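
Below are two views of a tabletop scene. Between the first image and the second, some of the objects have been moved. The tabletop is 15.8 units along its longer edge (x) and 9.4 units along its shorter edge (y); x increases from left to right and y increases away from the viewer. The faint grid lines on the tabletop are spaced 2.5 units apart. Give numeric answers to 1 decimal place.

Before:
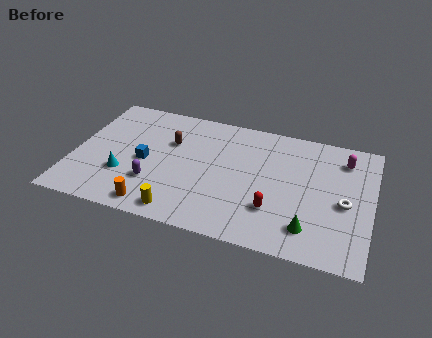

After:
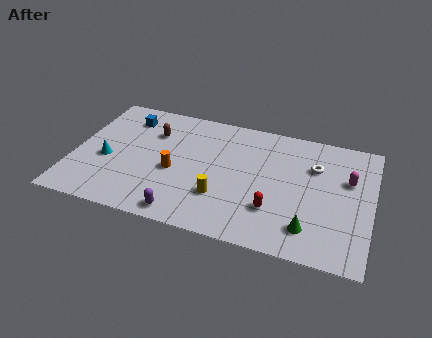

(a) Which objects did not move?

the green cone and the red capsule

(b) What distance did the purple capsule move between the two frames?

2.5

From (4.4, 2.8) to (6.2, 1.0), the purple capsule covered √(1.8² + 1.8²) ≈ 2.5 units.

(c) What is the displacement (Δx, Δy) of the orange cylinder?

(0.8, 2.9)

From the two frames, the orange cylinder sits at roughly (4.6, 1.1) before and (5.4, 4.0) after.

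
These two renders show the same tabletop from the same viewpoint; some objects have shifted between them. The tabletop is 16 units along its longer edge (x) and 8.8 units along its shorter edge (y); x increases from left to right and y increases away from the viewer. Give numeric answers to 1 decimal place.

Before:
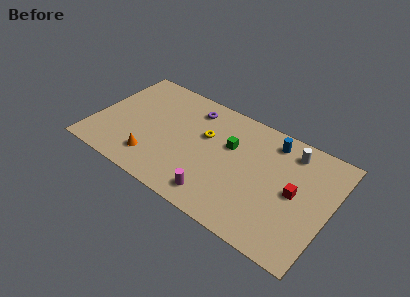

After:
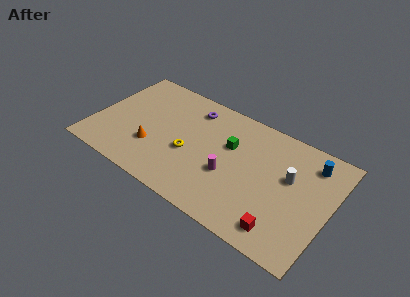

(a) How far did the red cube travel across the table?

3.0

The red cube was near (13.7, 4.4) before and (13.3, 1.4) after, so it travelled √(0.4² + 3.0²) ≈ 3.0 units.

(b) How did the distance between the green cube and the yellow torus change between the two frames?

+1.5

Before: roughly 1.7 units apart; after: 3.2. That's 1.5 units further apart.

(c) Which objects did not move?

the purple torus and the green cube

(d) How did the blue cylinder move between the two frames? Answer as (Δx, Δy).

(2.7, -0.3)

The blue cylinder was at about (11.7, 7.4) and moved to about (14.4, 7.1).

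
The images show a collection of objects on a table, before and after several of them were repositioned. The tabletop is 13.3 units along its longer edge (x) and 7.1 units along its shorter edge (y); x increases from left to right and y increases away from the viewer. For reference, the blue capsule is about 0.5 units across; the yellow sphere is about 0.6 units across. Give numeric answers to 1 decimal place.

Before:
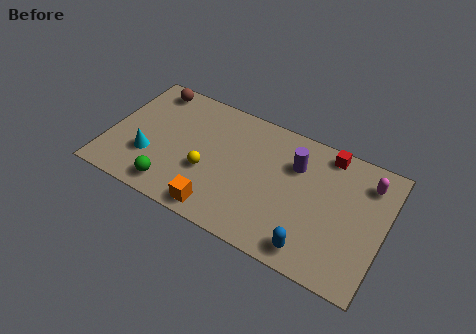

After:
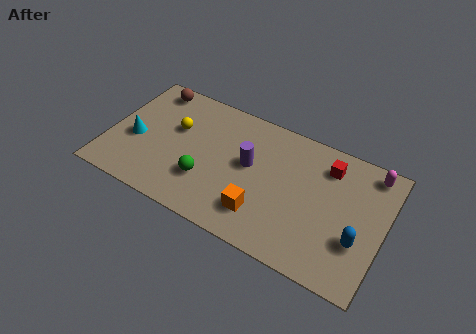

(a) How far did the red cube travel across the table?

0.7

From (10.3, 6.3) to (10.4, 5.6), the red cube covered √(0.1² + 0.7²) ≈ 0.7 units.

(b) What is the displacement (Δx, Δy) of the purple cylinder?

(-2.1, -1.0)

From the two frames, the purple cylinder sits at roughly (8.9, 5.0) before and (6.8, 4.0) after.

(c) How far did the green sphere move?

1.9

The green sphere moved from about (3.4, 1.1) to (4.9, 2.2), a distance of √(1.5² + 1.1²) ≈ 1.9.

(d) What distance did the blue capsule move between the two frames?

2.4

The blue capsule moved from about (10.2, 1.0) to (12.2, 2.4), a distance of √(2.0² + 1.4²) ≈ 2.4.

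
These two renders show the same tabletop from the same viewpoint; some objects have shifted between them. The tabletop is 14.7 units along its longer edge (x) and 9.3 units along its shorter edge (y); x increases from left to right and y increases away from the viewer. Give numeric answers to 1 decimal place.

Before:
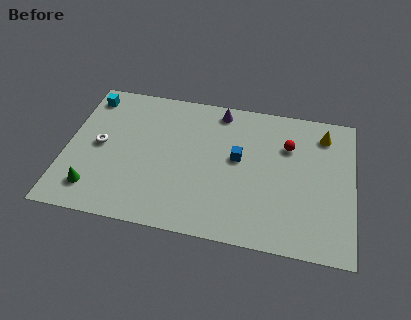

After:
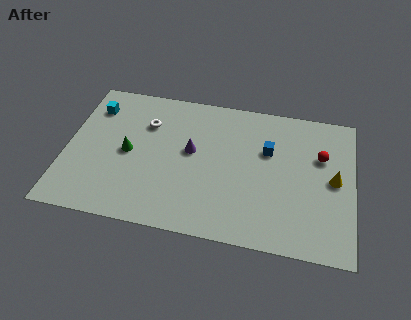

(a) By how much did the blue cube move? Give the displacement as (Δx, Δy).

(1.5, 0.8)

The blue cube was at about (8.8, 5.2) and moved to about (10.3, 6.0).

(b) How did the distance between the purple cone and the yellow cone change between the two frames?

+1.9

The distance was about 5.4 in the first image and 7.3 in the second, so they moved 1.9 units further apart.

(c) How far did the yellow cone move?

3.0

From (13.1, 7.6) to (13.7, 4.7), the yellow cone covered √(0.6² + 2.9²) ≈ 3.0 units.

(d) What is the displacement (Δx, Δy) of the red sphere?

(1.7, -0.4)

From the two frames, the red sphere sits at roughly (11.3, 6.5) before and (13.0, 6.1) after.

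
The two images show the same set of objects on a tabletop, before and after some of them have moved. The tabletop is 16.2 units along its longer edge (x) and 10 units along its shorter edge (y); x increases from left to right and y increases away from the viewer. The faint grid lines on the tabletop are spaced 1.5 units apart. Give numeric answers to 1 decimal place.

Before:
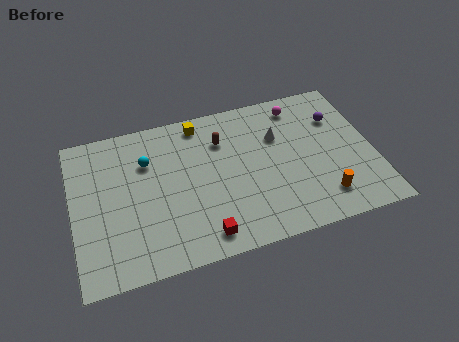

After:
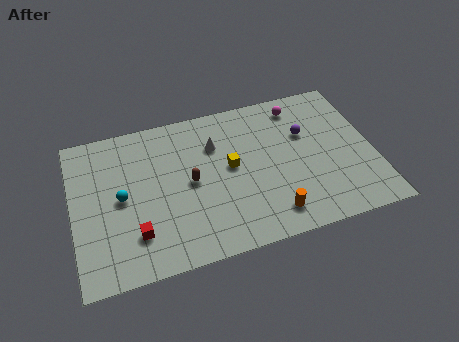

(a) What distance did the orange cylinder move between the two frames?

2.8

The orange cylinder was near (13.2, 2.0) before and (10.4, 1.7) after, so it travelled √(2.8² + 0.3²) ≈ 2.8 units.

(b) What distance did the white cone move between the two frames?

3.4

From (11.2, 6.7) to (7.8, 7.1), the white cone covered √(3.4² + 0.4²) ≈ 3.4 units.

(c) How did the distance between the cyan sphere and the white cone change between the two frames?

-1.5

They were about 7.1 units apart before and 5.6 after — 1.5 units closer together.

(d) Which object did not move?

the magenta sphere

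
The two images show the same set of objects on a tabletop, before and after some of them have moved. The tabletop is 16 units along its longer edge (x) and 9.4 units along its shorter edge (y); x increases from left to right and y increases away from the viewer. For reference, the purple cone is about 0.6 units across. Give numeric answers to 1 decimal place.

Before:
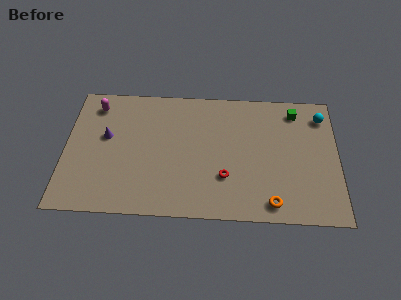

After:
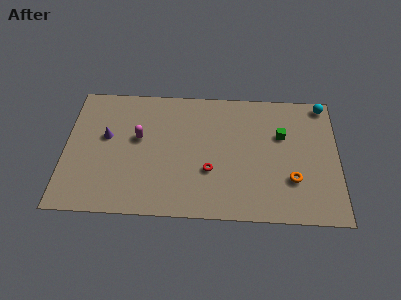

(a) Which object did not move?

the purple cone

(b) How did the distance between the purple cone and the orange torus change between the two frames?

+0.6

The distance was about 10.6 in the first image and 11.2 in the second, so they moved 0.6 units further apart.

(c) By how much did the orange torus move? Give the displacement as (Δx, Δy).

(1.2, 1.7)

The orange torus was at about (12.1, 1.2) and moved to about (13.3, 2.9).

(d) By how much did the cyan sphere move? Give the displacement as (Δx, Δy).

(0.1, 0.9)

From the two frames, the cyan sphere sits at roughly (15.1, 7.6) before and (15.2, 8.5) after.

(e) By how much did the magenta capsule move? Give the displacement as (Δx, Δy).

(2.6, -2.3)

The magenta capsule was at about (1.7, 7.8) and moved to about (4.3, 5.5).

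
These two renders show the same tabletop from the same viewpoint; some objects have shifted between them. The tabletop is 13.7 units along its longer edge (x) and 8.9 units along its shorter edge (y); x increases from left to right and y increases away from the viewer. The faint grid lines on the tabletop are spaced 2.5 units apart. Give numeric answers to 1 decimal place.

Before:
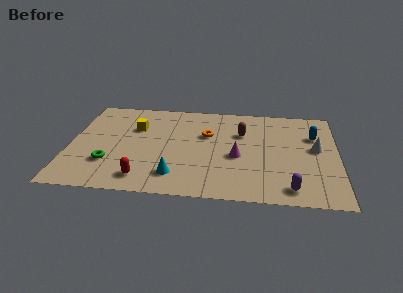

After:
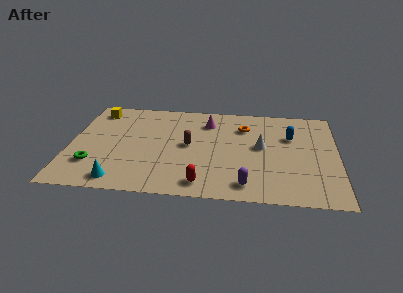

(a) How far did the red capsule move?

3.0

From (3.9, 1.4) to (6.9, 1.2), the red capsule covered √(3.0² + 0.2²) ≈ 3.0 units.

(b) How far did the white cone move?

2.8

The white cone was near (12.6, 4.9) before and (9.8, 4.8) after, so it travelled √(2.8² + 0.1²) ≈ 2.8 units.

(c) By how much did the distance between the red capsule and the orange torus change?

+0.5

The distance was about 5.3 in the first image and 5.8 in the second, so they moved 0.5 units further apart.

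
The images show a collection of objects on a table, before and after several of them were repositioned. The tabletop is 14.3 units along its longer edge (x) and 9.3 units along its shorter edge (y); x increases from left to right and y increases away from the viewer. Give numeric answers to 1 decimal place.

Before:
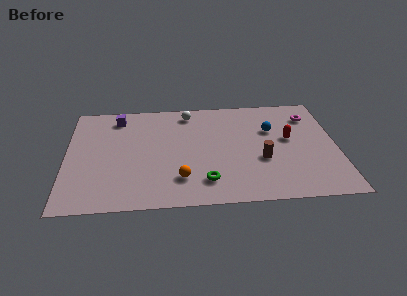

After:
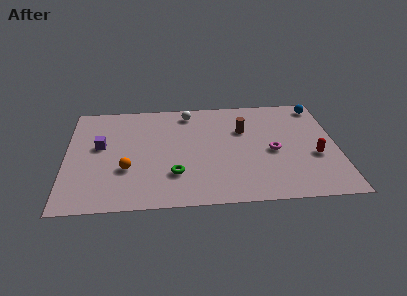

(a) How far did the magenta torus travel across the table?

3.7

The magenta torus moved from about (13.0, 7.2) to (10.9, 4.2), a distance of √(2.1² + 3.0²) ≈ 3.7.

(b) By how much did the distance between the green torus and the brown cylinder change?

+1.8

The distance was about 3.4 in the first image and 5.2 in the second, so they moved 1.8 units further apart.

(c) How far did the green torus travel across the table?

1.7

The green torus was near (7.3, 1.9) before and (5.7, 2.6) after, so it travelled √(1.6² + 0.7²) ≈ 1.7 units.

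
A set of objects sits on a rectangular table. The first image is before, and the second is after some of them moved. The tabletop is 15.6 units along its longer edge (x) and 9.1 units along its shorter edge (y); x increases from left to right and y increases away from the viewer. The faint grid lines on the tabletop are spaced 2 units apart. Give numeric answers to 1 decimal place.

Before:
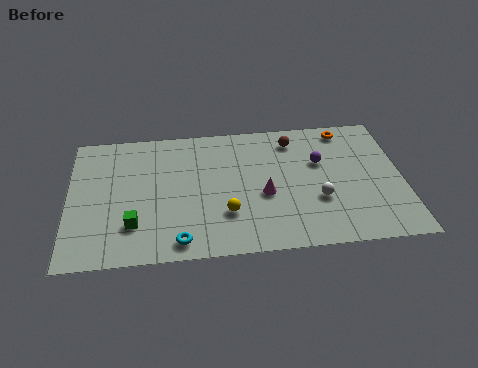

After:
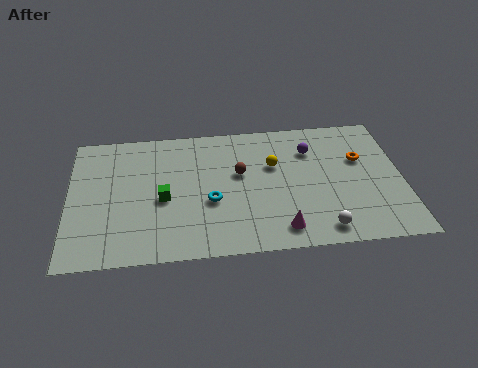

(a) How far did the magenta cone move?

2.5

The magenta cone moved from about (9.1, 3.8) to (9.8, 1.4), a distance of √(0.7² + 2.4²) ≈ 2.5.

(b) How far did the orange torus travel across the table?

2.3

From (13.1, 8.0) to (13.7, 5.8), the orange torus covered √(0.6² + 2.2²) ≈ 2.3 units.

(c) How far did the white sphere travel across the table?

2.0

The white sphere was near (11.6, 3.2) before and (11.7, 1.2) after, so it travelled √(0.1² + 2.0²) ≈ 2.0 units.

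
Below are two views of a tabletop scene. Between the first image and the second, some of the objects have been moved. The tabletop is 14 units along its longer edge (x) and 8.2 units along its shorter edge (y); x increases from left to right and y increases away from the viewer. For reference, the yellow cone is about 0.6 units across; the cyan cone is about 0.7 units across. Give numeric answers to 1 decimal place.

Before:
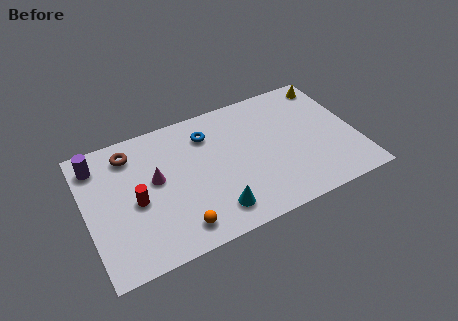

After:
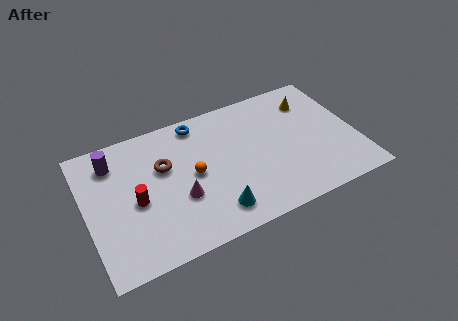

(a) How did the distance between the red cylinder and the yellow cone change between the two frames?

-1.3

The distance was about 11.1 in the first image and 9.8 in the second, so they moved 1.3 units closer together.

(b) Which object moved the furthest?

the orange sphere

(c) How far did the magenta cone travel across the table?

1.9

The magenta cone was near (3.6, 4.6) before and (4.7, 3.0) after, so it travelled √(1.1² + 1.6²) ≈ 1.9 units.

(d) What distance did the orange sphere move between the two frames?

3.0

The orange sphere moved from about (4.4, 1.3) to (5.5, 4.1), a distance of √(1.1² + 2.8²) ≈ 3.0.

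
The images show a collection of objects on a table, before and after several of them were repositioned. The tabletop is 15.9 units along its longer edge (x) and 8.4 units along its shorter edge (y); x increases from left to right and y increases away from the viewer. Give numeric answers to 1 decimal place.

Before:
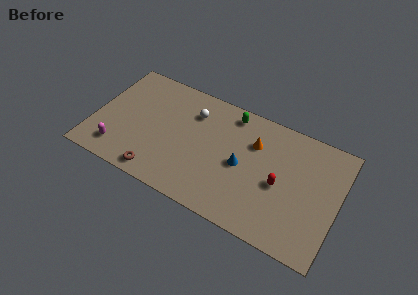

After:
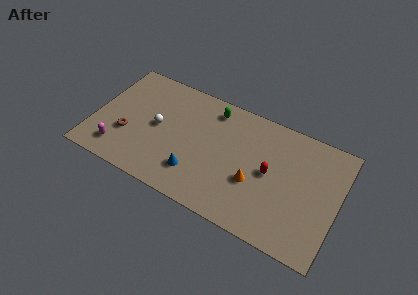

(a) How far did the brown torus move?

3.0

The brown torus was near (4.6, 1.0) before and (2.3, 2.9) after, so it travelled √(2.3² + 1.9²) ≈ 3.0 units.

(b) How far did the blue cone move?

3.4

The blue cone moved from about (9.7, 4.0) to (6.9, 2.1), a distance of √(2.8² + 1.9²) ≈ 3.4.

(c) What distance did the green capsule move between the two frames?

1.2

From (8.6, 7.3) to (7.4, 7.1), the green capsule covered √(1.2² + 0.2²) ≈ 1.2 units.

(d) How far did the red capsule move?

0.9

The red capsule was near (12.2, 3.8) before and (11.5, 4.3) after, so it travelled √(0.7² + 0.5²) ≈ 0.9 units.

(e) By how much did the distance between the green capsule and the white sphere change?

+1.7

The distance was about 2.6 in the first image and 4.3 in the second, so they moved 1.7 units further apart.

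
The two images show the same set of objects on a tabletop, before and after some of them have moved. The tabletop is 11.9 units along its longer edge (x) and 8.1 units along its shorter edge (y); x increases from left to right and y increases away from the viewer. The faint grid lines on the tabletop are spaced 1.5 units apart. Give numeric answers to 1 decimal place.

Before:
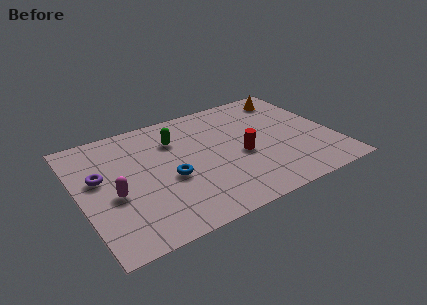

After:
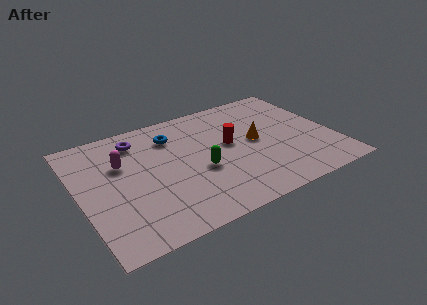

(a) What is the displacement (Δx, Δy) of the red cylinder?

(-0.4, 1.0)

The red cylinder started near (7.5, 3.5) and ended near (7.1, 4.5).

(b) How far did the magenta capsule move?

2.0

The magenta capsule was near (1.5, 3.4) before and (2.1, 5.3) after, so it travelled √(0.6² + 1.9²) ≈ 2.0 units.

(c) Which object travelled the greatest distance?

the orange cone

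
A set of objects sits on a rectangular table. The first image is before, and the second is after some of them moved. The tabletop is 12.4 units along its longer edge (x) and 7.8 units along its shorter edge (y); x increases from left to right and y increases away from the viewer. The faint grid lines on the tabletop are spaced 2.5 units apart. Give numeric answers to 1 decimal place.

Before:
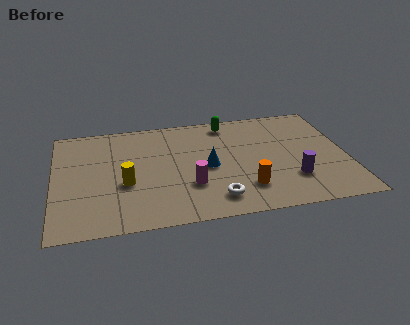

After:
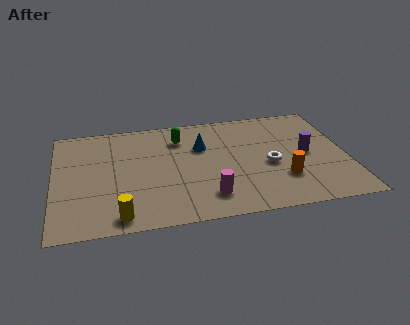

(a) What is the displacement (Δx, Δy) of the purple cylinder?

(0.7, 1.7)

From the two frames, the purple cylinder sits at roughly (10.0, 2.2) before and (10.7, 3.9) after.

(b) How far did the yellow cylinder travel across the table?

2.2

The yellow cylinder moved from about (3.0, 3.1) to (2.7, 0.9), a distance of √(0.3² + 2.2²) ≈ 2.2.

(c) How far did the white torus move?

3.1

The white torus moved from about (6.7, 1.4) to (9.1, 3.4), a distance of √(2.4² + 2.0²) ≈ 3.1.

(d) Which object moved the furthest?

the white torus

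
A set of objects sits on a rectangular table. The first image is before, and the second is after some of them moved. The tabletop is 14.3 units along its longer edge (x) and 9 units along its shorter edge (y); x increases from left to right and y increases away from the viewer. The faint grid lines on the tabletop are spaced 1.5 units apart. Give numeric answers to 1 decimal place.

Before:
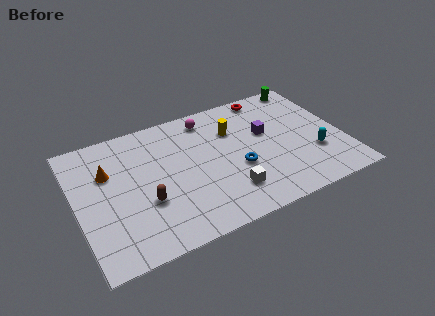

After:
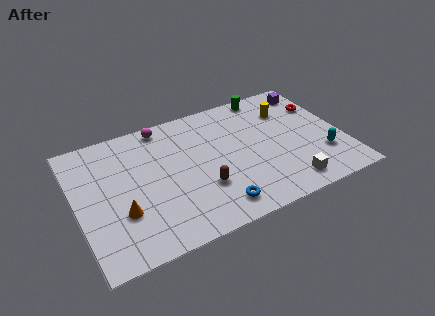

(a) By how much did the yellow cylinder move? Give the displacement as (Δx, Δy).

(3.1, 0.3)

From the two frames, the yellow cylinder sits at roughly (8.6, 6.3) before and (11.7, 6.6) after.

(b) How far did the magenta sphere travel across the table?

2.4

From (7.4, 7.7) to (5.0, 8.1), the magenta sphere covered √(2.4² + 0.4²) ≈ 2.4 units.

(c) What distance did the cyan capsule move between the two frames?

0.5

The cyan capsule was near (12.6, 2.9) before and (13.0, 2.6) after, so it travelled √(0.4² + 0.3²) ≈ 0.5 units.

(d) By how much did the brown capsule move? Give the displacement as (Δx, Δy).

(3.0, -0.3)

From the two frames, the brown capsule sits at roughly (3.5, 3.2) before and (6.5, 2.9) after.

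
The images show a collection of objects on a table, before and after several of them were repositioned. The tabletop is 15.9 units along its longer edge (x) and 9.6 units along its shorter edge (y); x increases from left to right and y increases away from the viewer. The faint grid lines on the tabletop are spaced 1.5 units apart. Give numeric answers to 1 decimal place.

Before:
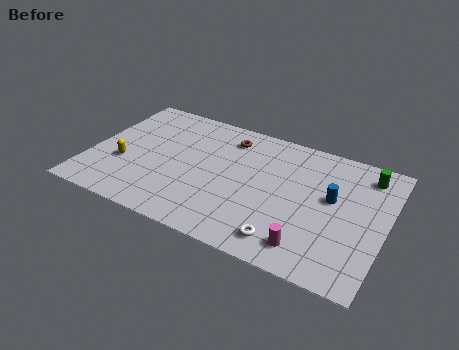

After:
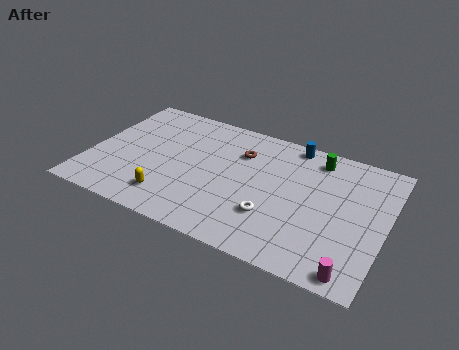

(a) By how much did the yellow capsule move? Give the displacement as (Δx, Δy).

(2.8, -1.6)

The yellow capsule started near (1.9, 3.5) and ended near (4.7, 1.9).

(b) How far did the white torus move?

1.7

From (11.0, 1.5) to (10.1, 2.9), the white torus covered √(0.9² + 1.4²) ≈ 1.7 units.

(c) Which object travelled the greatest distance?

the blue cylinder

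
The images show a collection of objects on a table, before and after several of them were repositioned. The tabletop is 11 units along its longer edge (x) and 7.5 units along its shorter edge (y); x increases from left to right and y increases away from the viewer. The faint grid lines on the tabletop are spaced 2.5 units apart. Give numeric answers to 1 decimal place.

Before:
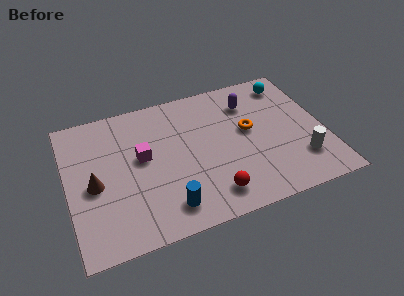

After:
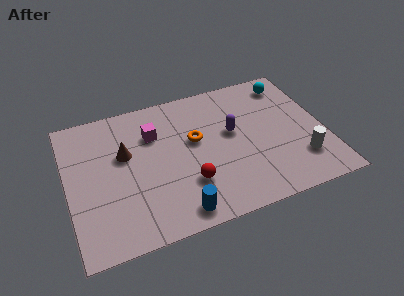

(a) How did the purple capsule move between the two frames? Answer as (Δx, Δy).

(-0.9, -1.4)

From the two frames, the purple capsule sits at roughly (8.0, 5.7) before and (7.1, 4.3) after.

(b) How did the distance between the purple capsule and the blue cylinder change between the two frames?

-1.6

The distance was about 5.9 in the first image and 4.3 in the second, so they moved 1.6 units closer together.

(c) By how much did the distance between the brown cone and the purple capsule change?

-2.7

Before: roughly 7.3 units apart; after: 4.6. That's 2.7 units closer together.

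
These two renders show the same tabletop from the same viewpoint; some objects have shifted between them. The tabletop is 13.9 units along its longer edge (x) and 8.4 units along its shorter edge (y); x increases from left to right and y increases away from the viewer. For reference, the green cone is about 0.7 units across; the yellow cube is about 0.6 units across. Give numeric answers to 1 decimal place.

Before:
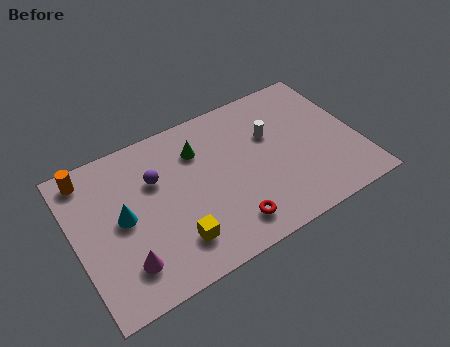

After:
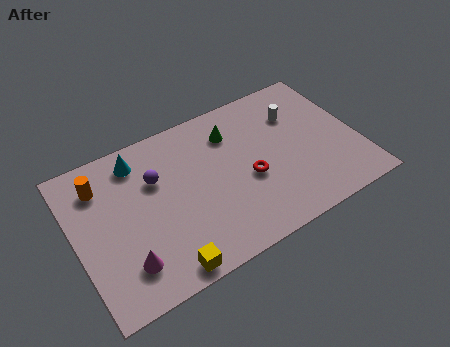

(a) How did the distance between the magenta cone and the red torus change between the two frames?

+1.5

The distance was about 5.0 in the first image and 6.5 in the second, so they moved 1.5 units further apart.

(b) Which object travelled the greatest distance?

the cyan cone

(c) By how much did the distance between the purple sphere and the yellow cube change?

+1.1

The distance was about 3.7 in the first image and 4.8 in the second, so they moved 1.1 units further apart.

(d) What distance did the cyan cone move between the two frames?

2.9

The cyan cone was near (2.3, 4.3) before and (3.4, 7.0) after, so it travelled √(1.1² + 2.7²) ≈ 2.9 units.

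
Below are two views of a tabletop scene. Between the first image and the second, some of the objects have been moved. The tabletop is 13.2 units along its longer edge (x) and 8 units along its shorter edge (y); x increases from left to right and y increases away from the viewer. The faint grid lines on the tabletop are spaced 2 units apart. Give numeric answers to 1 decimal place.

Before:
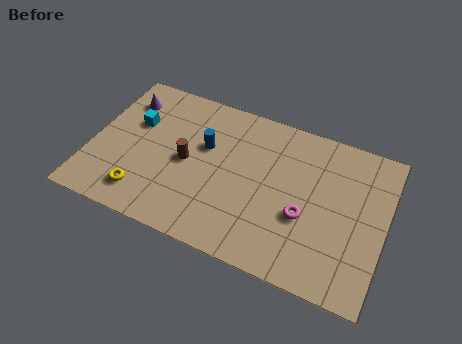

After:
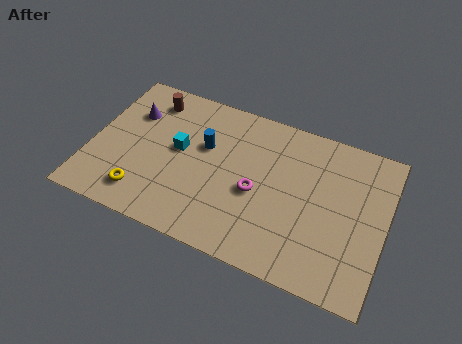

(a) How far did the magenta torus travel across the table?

2.2

From (9.7, 3.1) to (7.5, 3.5), the magenta torus covered √(2.2² + 0.4²) ≈ 2.2 units.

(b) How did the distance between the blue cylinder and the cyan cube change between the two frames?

-1.9

The distance was about 3.2 in the first image and 1.3 in the second, so they moved 1.9 units closer together.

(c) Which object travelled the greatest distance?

the brown cylinder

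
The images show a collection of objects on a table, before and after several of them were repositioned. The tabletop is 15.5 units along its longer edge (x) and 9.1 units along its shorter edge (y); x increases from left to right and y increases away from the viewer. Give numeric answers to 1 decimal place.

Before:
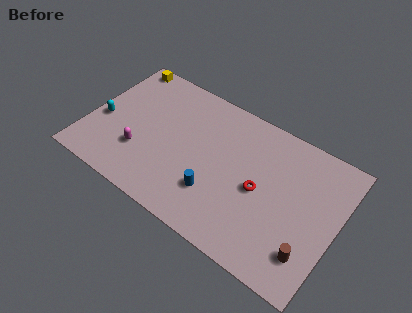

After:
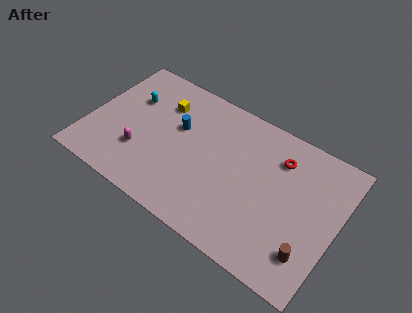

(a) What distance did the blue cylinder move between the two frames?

4.2

From (8.3, 2.6) to (5.4, 5.6), the blue cylinder covered √(2.9² + 3.0²) ≈ 4.2 units.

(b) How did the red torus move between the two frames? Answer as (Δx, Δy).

(0.8, 2.6)

The red torus started near (10.8, 4.3) and ended near (11.6, 6.9).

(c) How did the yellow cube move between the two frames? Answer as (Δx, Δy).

(3.0, -1.6)

The yellow cube started near (1.2, 8.3) and ended near (4.2, 6.7).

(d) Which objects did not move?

the magenta capsule and the brown cylinder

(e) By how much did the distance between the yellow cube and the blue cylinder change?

-7.5

They were about 9.1 units apart before and 1.6 after — 7.5 units closer together.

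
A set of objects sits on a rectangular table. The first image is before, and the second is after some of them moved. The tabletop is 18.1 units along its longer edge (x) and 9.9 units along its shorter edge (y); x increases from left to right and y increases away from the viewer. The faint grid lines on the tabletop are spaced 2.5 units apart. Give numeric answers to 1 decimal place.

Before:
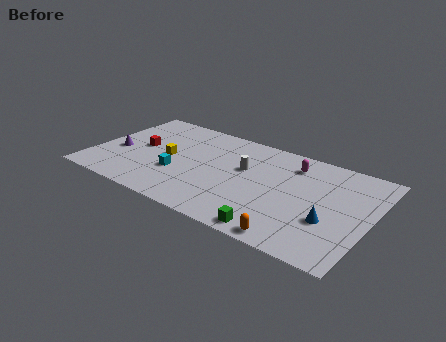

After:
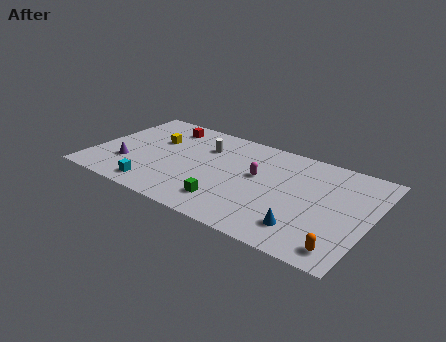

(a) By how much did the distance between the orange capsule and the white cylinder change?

+4.9

Before: roughly 6.5 units apart; after: 11.4. That's 4.9 units further apart.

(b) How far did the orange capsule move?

3.0

The orange capsule moved from about (13.8, 0.9) to (16.8, 1.4), a distance of √(3.0² + 0.5²) ≈ 3.0.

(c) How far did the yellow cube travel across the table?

1.9

From (4.8, 4.9) to (3.7, 6.4), the yellow cube covered √(1.1² + 1.5²) ≈ 1.9 units.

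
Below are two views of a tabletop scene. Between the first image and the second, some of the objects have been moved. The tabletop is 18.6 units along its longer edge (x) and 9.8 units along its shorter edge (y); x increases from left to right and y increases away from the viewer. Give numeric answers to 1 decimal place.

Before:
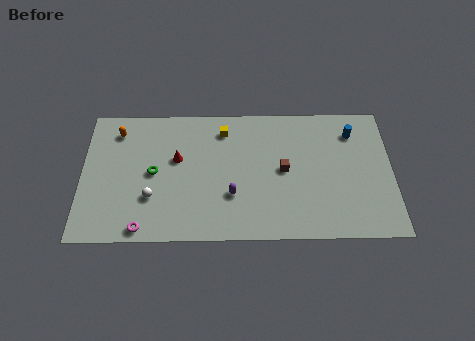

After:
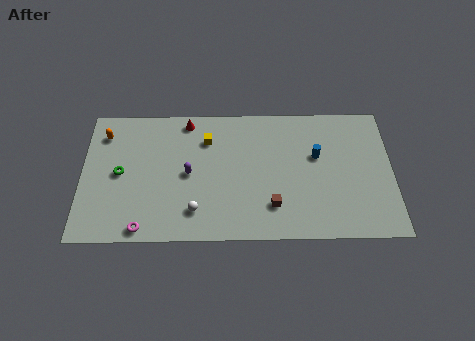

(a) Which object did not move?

the magenta torus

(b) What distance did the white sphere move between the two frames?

2.8

From (4.2, 3.1) to (6.8, 2.1), the white sphere covered √(2.6² + 1.0²) ≈ 2.8 units.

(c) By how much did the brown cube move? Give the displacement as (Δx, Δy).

(-0.7, -2.6)

The brown cube started near (12.1, 5.0) and ended near (11.4, 2.4).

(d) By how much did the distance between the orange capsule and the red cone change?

+0.9

Before: roughly 4.2 units apart; after: 5.1. That's 0.9 units further apart.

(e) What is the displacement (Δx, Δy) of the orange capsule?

(-0.8, -0.2)

The orange capsule was at about (2.1, 8.0) and moved to about (1.3, 7.8).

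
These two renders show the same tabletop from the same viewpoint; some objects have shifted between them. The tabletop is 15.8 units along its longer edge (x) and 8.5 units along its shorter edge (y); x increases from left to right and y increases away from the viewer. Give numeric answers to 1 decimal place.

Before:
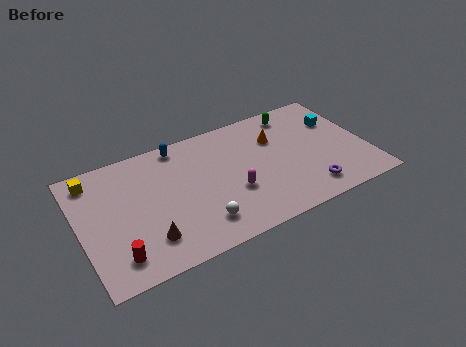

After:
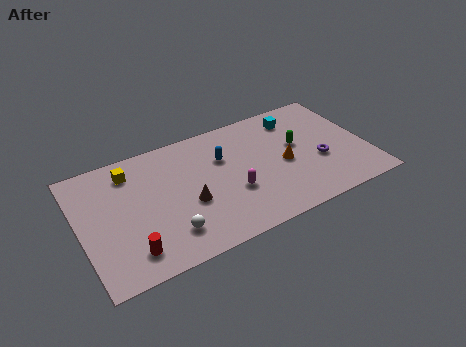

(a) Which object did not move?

the magenta capsule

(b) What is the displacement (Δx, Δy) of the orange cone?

(0.2, -2.0)

The orange cone was at about (11.0, 5.9) and moved to about (11.2, 3.9).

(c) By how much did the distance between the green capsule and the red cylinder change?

-1.8

Before: roughly 12.0 units apart; after: 10.2. That's 1.8 units closer together.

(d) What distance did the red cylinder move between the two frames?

0.7

The red cylinder moved from about (1.7, 1.6) to (2.4, 1.6), a distance of √(0.7² + 0.0²) ≈ 0.7.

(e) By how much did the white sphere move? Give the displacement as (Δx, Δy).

(-1.7, 0.1)

The white sphere was at about (6.2, 1.8) and moved to about (4.5, 1.9).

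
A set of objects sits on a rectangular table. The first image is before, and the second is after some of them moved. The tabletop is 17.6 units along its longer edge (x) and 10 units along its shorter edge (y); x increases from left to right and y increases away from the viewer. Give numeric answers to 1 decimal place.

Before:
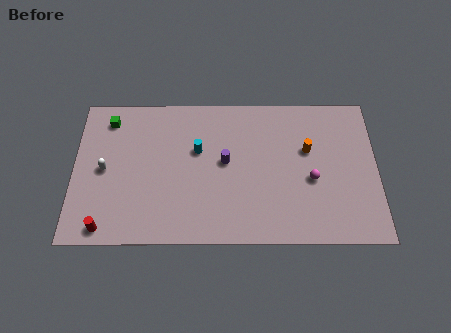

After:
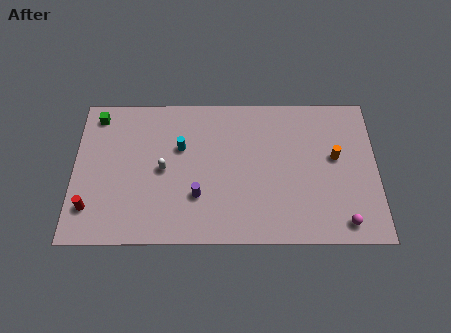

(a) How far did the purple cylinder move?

2.8

The purple cylinder moved from about (8.8, 5.4) to (7.2, 3.1), a distance of √(1.6² + 2.3²) ≈ 2.8.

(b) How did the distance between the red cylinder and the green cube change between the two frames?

-1.0

They were about 7.3 units apart before and 6.3 after — 1.0 units closer together.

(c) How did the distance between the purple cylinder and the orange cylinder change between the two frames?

+3.5

They were about 4.9 units apart before and 8.4 after — 3.5 units further apart.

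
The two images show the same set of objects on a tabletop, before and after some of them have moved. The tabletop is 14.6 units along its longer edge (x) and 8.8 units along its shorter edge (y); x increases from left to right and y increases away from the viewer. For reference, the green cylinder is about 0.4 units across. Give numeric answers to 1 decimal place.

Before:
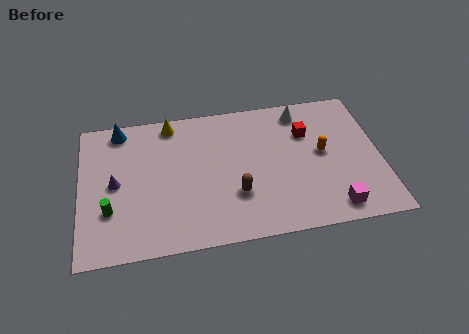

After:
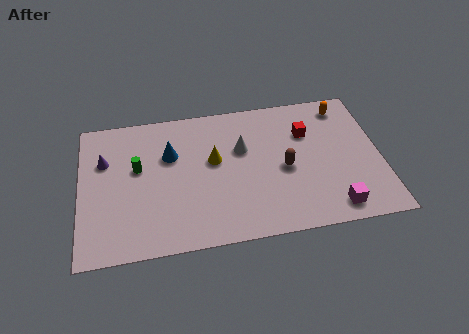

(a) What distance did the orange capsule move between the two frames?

3.0

From (11.8, 4.7) to (13.0, 7.5), the orange capsule covered √(1.2² + 2.8²) ≈ 3.0 units.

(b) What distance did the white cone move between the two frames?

3.6

From (10.9, 7.5) to (7.9, 5.6), the white cone covered √(3.0² + 1.9²) ≈ 3.6 units.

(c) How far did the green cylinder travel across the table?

2.8

The green cylinder moved from about (1.4, 2.8) to (2.8, 5.2), a distance of √(1.4² + 2.4²) ≈ 2.8.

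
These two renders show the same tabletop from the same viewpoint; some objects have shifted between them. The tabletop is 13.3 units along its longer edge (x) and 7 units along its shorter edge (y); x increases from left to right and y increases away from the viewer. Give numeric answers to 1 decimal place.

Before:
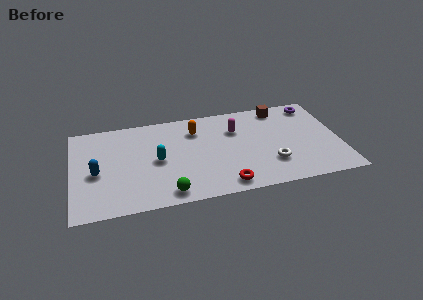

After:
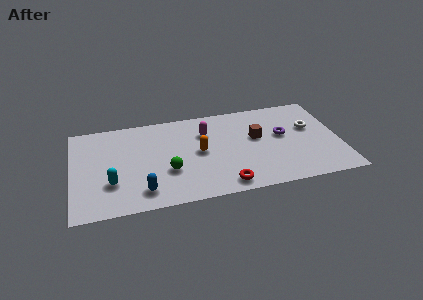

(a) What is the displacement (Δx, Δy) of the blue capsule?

(2.2, -1.8)

The blue capsule was at about (1.2, 3.1) and moved to about (3.4, 1.3).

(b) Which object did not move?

the red torus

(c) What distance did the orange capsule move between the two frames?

1.7

From (6.2, 5.3) to (6.3, 3.6), the orange capsule covered √(0.1² + 1.7²) ≈ 1.7 units.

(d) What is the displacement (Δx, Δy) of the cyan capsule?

(-2.3, -1.2)

From the two frames, the cyan capsule sits at roughly (4.2, 3.4) before and (1.9, 2.2) after.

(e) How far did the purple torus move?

2.6

The purple torus was near (12.2, 6.0) before and (10.5, 4.0) after, so it travelled √(1.7² + 2.0²) ≈ 2.6 units.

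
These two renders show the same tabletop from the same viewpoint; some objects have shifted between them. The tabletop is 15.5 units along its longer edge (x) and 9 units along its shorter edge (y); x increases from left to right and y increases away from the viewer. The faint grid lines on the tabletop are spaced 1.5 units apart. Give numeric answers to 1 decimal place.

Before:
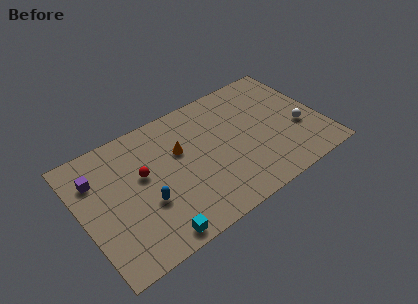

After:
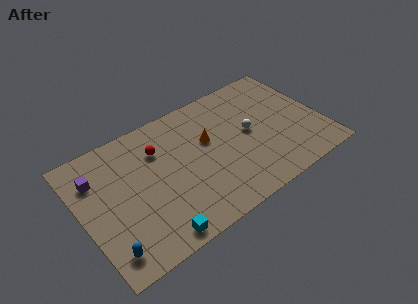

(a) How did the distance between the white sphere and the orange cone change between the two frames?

-5.1

Before: roughly 7.8 units apart; after: 2.7. That's 5.1 units closer together.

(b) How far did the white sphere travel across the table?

3.4

The white sphere moved from about (14.0, 3.4) to (10.9, 4.7), a distance of √(3.1² + 1.3²) ≈ 3.4.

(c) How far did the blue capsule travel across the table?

3.3

The blue capsule was near (3.9, 3.3) before and (1.1, 1.5) after, so it travelled √(2.8² + 1.8²) ≈ 3.3 units.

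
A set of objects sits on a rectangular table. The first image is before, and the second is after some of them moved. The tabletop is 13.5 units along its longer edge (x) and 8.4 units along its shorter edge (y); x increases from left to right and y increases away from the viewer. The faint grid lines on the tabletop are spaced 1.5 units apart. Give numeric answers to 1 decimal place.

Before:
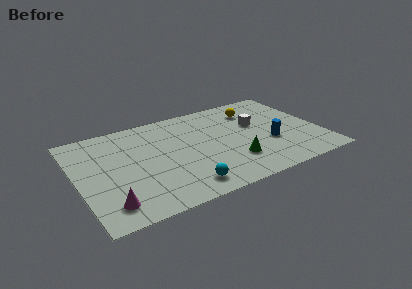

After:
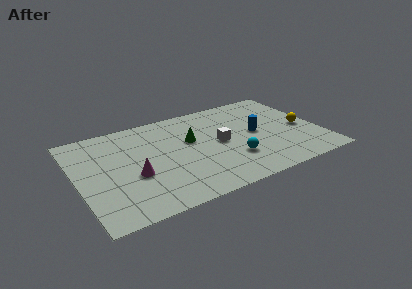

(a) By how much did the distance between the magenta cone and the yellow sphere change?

-0.5

Before: roughly 10.1 units apart; after: 9.6. That's 0.5 units closer together.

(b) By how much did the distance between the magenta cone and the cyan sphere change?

+1.4

The distance was about 4.1 in the first image and 5.5 in the second, so they moved 1.4 units further apart.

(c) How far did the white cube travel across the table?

2.4

The white cube was near (10.1, 5.1) before and (7.9, 4.2) after, so it travelled √(2.2² + 0.9²) ≈ 2.4 units.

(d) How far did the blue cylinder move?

1.3

The blue cylinder was near (10.6, 3.1) before and (10.0, 4.3) after, so it travelled √(0.6² + 1.2²) ≈ 1.3 units.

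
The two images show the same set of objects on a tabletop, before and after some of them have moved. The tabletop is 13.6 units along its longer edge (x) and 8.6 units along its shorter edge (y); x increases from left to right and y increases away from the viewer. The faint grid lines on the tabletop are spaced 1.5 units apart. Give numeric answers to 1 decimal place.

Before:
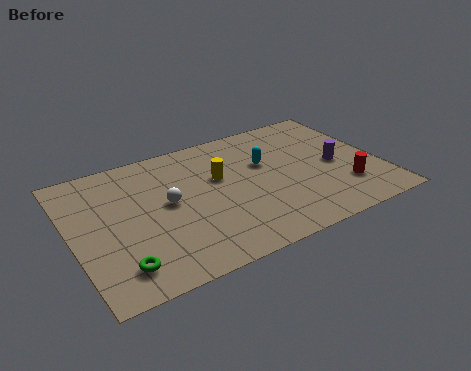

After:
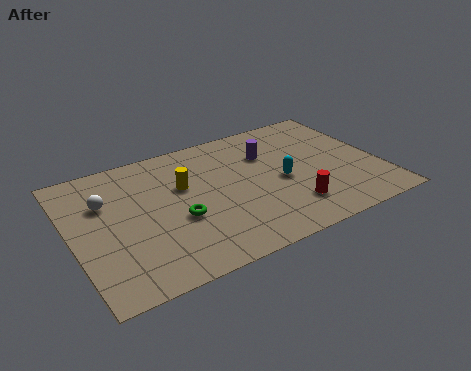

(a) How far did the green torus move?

3.3

From (1.7, 1.6) to (4.5, 3.4), the green torus covered √(2.8² + 1.8²) ≈ 3.3 units.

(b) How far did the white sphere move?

2.9

The white sphere was near (4.2, 4.6) before and (1.6, 5.8) after, so it travelled √(2.6² + 1.2²) ≈ 2.9 units.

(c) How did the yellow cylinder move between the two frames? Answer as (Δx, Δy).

(-1.6, 0.1)

From the two frames, the yellow cylinder sits at roughly (6.6, 5.3) before and (5.0, 5.4) after.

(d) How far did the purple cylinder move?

3.4

The purple cylinder moved from about (11.7, 4.0) to (8.9, 6.0), a distance of √(2.8² + 2.0²) ≈ 3.4.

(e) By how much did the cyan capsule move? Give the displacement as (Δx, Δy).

(0.5, -1.5)

The cyan capsule was at about (8.7, 5.4) and moved to about (9.2, 3.9).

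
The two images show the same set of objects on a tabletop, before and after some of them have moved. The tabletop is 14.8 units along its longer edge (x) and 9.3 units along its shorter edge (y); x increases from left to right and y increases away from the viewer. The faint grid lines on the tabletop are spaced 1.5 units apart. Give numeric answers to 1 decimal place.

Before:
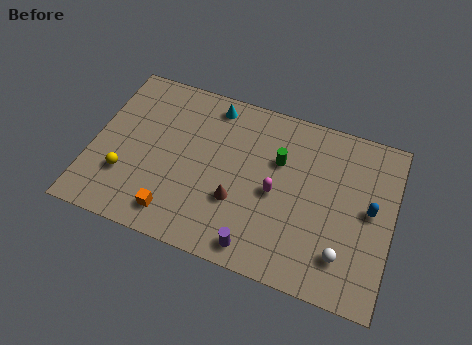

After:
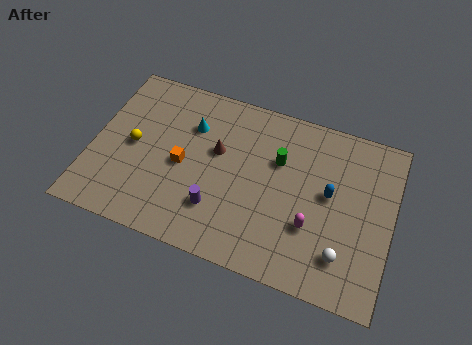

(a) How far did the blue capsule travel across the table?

2.0

From (13.7, 4.9) to (11.7, 5.1), the blue capsule covered √(2.0² + 0.2²) ≈ 2.0 units.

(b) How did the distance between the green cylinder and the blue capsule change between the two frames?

-2.0

Before: roughly 4.8 units apart; after: 2.8. That's 2.0 units closer together.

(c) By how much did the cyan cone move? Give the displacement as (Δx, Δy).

(-0.9, -1.5)

From the two frames, the cyan cone sits at roughly (5.6, 8.1) before and (4.7, 6.6) after.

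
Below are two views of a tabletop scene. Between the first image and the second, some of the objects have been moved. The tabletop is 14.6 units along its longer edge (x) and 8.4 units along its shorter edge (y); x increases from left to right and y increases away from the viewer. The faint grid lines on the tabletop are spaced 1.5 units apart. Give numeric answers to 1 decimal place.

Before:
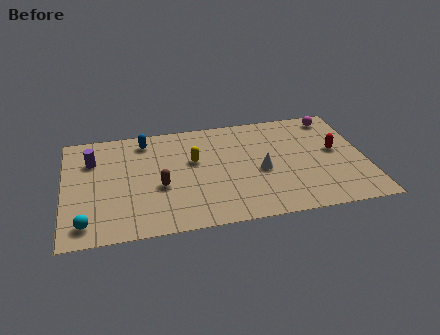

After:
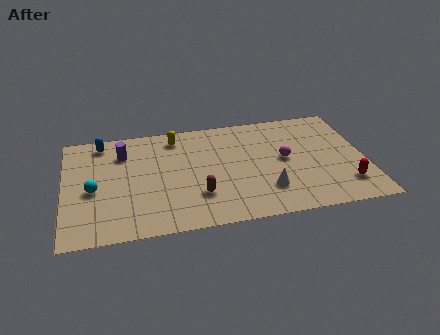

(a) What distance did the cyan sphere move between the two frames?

2.4

The cyan sphere moved from about (1.0, 1.3) to (1.4, 3.7), a distance of √(0.4² + 2.4²) ≈ 2.4.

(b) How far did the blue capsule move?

2.1

The blue capsule was near (4.0, 7.1) before and (1.9, 7.3) after, so it travelled √(2.1² + 0.2²) ≈ 2.1 units.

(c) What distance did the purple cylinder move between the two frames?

1.5

From (1.4, 6.0) to (2.9, 6.3), the purple cylinder covered √(1.5² + 0.3²) ≈ 1.5 units.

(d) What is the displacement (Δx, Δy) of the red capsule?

(0.3, -2.7)

The red capsule was at about (13.2, 4.6) and moved to about (13.5, 1.9).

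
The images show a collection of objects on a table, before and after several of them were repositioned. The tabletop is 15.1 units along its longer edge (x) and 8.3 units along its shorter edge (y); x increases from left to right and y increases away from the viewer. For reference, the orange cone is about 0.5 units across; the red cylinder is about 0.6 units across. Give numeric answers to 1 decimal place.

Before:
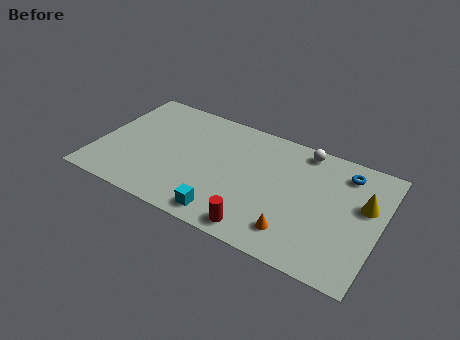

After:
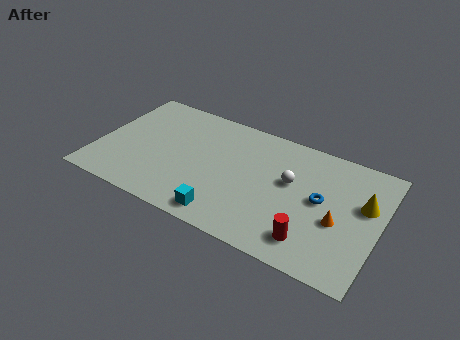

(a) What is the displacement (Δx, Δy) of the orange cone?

(2.1, 1.7)

From the two frames, the orange cone sits at roughly (10.9, 1.7) before and (13.0, 3.4) after.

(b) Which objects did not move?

the cyan cube and the yellow cone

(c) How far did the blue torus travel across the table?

2.6

The blue torus moved from about (13.0, 6.8) to (12.0, 4.4), a distance of √(1.0² + 2.4²) ≈ 2.6.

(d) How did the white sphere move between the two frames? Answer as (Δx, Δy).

(-0.4, -2.5)

The white sphere started near (10.7, 7.4) and ended near (10.3, 4.9).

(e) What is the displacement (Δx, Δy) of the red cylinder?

(2.7, 0.6)

The red cylinder started near (9.1, 1.0) and ended near (11.8, 1.6).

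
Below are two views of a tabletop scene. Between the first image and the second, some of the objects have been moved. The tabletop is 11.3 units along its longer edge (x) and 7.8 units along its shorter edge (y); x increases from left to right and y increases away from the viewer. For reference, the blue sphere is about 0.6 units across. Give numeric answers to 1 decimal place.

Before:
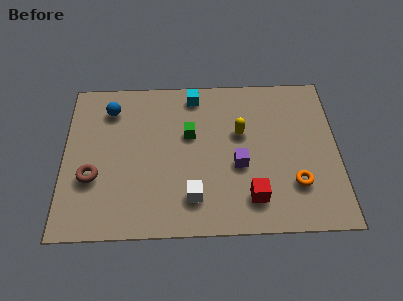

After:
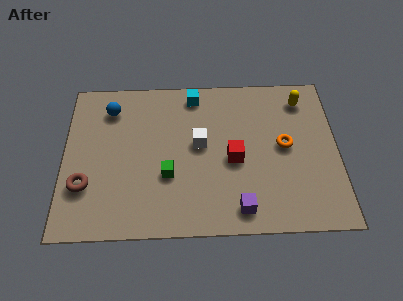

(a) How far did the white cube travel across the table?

2.6

The white cube was near (5.3, 1.7) before and (5.6, 4.3) after, so it travelled √(0.3² + 2.6²) ≈ 2.6 units.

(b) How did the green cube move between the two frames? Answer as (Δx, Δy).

(-0.9, -2.0)

From the two frames, the green cube sits at roughly (5.2, 4.8) before and (4.3, 2.8) after.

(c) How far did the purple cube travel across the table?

2.1

From (7.2, 3.2) to (7.2, 1.1), the purple cube covered √(0.0² + 2.1²) ≈ 2.1 units.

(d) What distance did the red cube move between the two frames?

2.0

The red cube was near (7.7, 1.6) before and (7.0, 3.5) after, so it travelled √(0.7² + 1.9²) ≈ 2.0 units.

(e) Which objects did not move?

the blue sphere and the cyan cube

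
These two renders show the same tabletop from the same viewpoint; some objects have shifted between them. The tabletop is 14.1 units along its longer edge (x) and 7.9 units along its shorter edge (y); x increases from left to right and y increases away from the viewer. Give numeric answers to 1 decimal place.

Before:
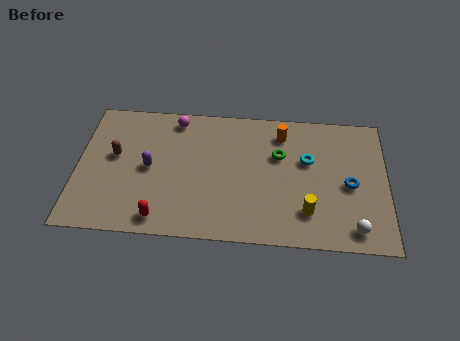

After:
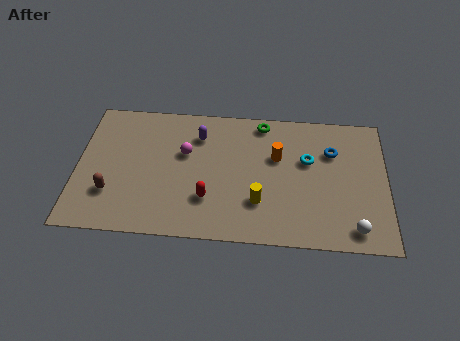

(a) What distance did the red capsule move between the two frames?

2.5

The red capsule moved from about (3.9, 1.0) to (6.0, 2.3), a distance of √(2.1² + 1.3²) ≈ 2.5.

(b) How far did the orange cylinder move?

1.4

The orange cylinder was near (9.3, 6.4) before and (9.1, 5.0) after, so it travelled √(0.2² + 1.4²) ≈ 1.4 units.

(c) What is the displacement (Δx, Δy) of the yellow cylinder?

(-2.2, 0.4)

The yellow cylinder was at about (10.5, 1.9) and moved to about (8.3, 2.3).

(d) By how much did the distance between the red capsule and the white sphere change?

-2.0

They were about 8.7 units apart before and 6.7 after — 2.0 units closer together.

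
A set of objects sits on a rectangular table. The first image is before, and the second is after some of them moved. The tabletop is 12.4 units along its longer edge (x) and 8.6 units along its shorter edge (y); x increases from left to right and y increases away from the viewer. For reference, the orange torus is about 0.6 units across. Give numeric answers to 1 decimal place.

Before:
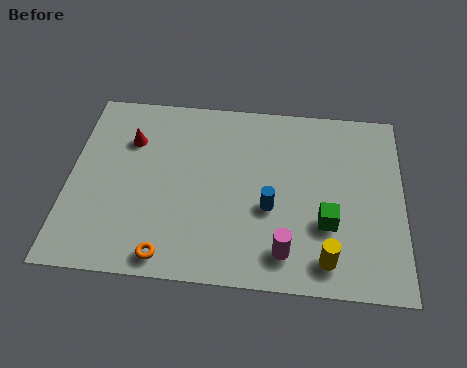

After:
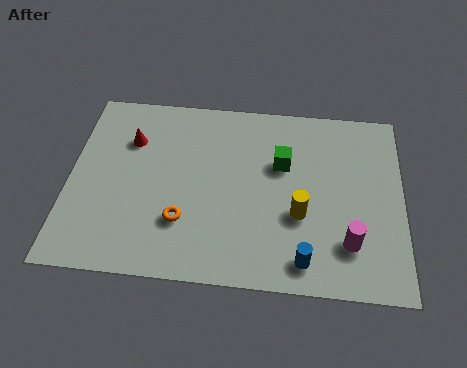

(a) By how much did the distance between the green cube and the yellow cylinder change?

+0.8

They were about 1.6 units apart before and 2.4 after — 0.8 units further apart.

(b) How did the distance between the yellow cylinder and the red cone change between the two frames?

-1.8

The distance was about 8.8 in the first image and 7.0 in the second, so they moved 1.8 units closer together.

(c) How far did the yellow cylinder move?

2.1

From (9.6, 1.3) to (8.6, 3.2), the yellow cylinder covered √(1.0² + 1.9²) ≈ 2.1 units.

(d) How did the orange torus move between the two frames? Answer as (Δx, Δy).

(0.5, 1.6)

From the two frames, the orange torus sits at roughly (3.8, 0.9) before and (4.3, 2.5) after.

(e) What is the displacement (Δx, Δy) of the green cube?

(-1.7, 2.6)

From the two frames, the green cube sits at roughly (9.6, 2.9) before and (7.9, 5.5) after.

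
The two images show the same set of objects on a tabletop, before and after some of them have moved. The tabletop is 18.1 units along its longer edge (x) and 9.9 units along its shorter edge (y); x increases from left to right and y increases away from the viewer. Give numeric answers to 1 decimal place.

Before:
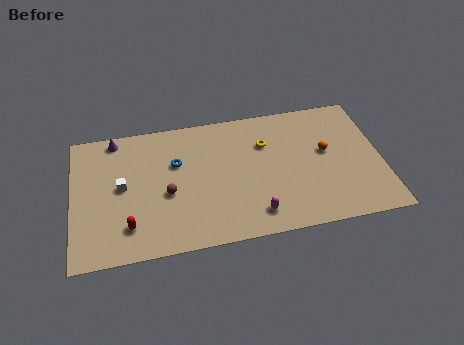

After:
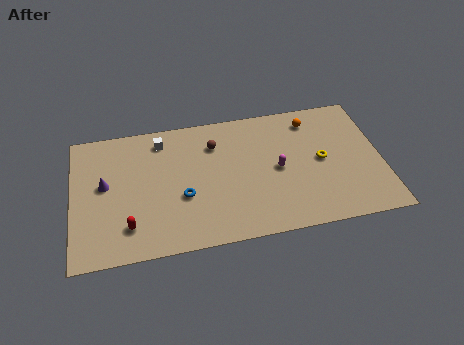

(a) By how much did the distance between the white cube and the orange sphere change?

-3.1

They were about 12.0 units apart before and 8.9 after — 3.1 units closer together.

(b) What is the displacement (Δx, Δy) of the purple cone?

(-0.7, -3.4)

The purple cone started near (2.6, 8.9) and ended near (1.9, 5.5).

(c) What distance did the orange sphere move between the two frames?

2.7

The orange sphere moved from about (14.9, 5.6) to (14.2, 8.2), a distance of √(0.7² + 2.6²) ≈ 2.7.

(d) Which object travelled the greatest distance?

the brown sphere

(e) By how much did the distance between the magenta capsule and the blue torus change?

-0.7

The distance was about 6.4 in the first image and 5.7 in the second, so they moved 0.7 units closer together.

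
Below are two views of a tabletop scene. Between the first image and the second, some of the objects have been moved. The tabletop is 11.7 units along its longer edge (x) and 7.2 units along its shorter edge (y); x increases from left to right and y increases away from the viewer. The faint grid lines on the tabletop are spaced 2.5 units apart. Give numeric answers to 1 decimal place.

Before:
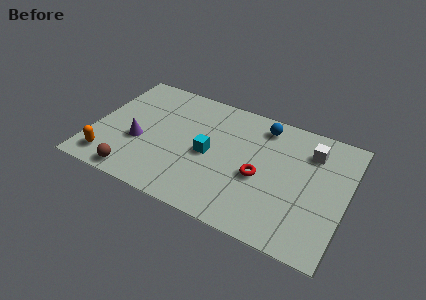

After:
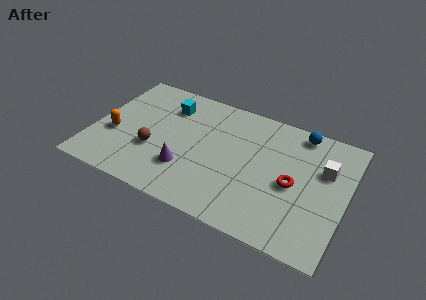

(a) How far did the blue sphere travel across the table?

1.7

From (7.6, 6.1) to (9.3, 6.4), the blue sphere covered √(1.7² + 0.3²) ≈ 1.7 units.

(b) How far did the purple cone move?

2.4

The purple cone moved from about (2.2, 2.8) to (4.5, 2.1), a distance of √(2.3² + 0.7²) ≈ 2.4.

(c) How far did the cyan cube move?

3.0

The cyan cube was near (5.4, 3.4) before and (3.2, 5.5) after, so it travelled √(2.2² + 2.1²) ≈ 3.0 units.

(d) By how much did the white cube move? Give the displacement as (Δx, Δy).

(0.7, -0.8)

From the two frames, the white cube sits at roughly (9.9, 5.5) before and (10.6, 4.7) after.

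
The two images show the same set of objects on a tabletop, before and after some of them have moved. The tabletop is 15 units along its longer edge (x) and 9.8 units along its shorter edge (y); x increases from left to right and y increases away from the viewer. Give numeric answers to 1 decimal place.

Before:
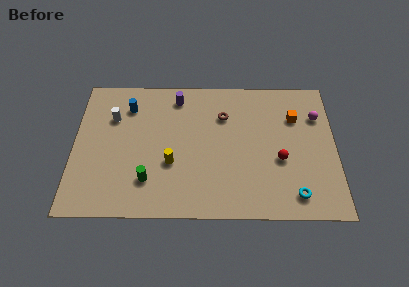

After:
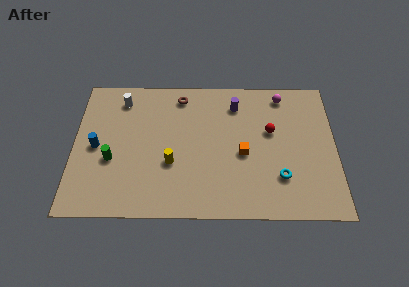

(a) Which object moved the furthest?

the orange cube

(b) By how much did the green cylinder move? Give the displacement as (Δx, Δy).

(-2.1, 1.4)

From the two frames, the green cylinder sits at roughly (4.3, 2.4) before and (2.2, 3.8) after.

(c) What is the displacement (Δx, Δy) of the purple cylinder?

(3.4, -0.5)

The purple cylinder was at about (5.9, 8.3) and moved to about (9.3, 7.8).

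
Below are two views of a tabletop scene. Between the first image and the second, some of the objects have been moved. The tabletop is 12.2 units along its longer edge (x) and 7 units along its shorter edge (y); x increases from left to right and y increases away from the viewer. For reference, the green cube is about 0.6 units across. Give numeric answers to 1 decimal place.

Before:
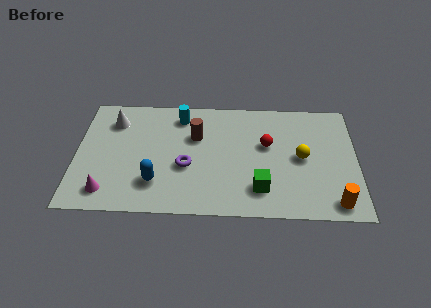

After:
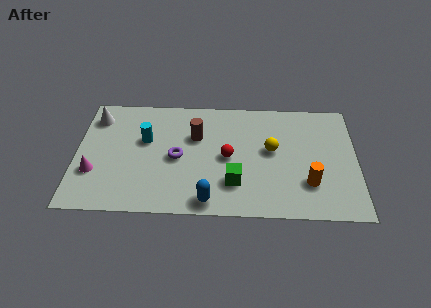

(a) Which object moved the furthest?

the blue capsule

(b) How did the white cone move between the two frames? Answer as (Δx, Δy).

(-0.8, 0.2)

The white cone was at about (1.6, 5.4) and moved to about (0.8, 5.6).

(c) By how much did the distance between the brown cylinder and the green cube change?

-0.9

The distance was about 4.1 in the first image and 3.2 in the second, so they moved 0.9 units closer together.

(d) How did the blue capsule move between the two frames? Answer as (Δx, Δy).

(2.3, -1.0)

The blue capsule started near (3.5, 1.8) and ended near (5.8, 0.8).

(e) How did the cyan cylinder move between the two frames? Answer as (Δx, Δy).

(-1.5, -1.5)

The cyan cylinder started near (4.5, 5.8) and ended near (3.0, 4.3).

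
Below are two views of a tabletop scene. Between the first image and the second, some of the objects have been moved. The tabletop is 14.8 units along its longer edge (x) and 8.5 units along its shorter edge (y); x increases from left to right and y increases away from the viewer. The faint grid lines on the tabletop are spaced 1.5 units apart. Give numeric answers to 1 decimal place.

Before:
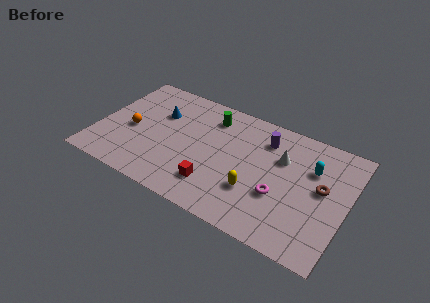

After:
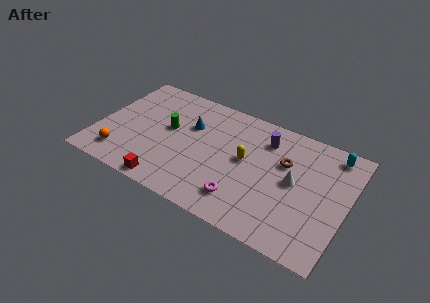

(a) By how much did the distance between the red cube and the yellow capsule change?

+3.2

They were about 2.4 units apart before and 5.6 after — 3.2 units further apart.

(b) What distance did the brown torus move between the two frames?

2.4

The brown torus moved from about (13.3, 4.7) to (11.0, 5.5), a distance of √(2.3² + 0.8²) ≈ 2.4.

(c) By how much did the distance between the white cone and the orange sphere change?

+1.4

They were about 9.0 units apart before and 10.4 after — 1.4 units further apart.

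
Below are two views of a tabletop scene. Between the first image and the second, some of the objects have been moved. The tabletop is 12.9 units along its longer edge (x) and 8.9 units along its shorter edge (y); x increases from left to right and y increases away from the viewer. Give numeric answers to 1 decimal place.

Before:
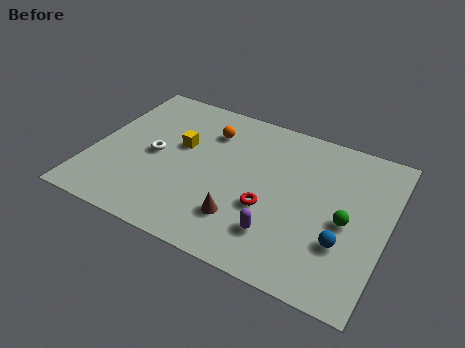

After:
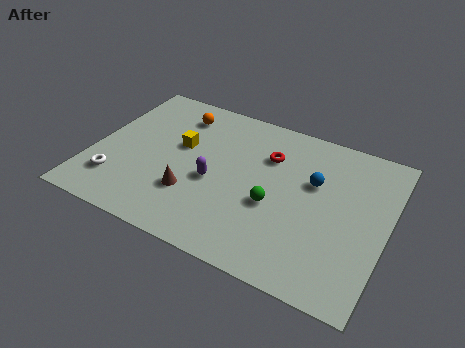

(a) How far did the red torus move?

3.0

From (7.9, 3.3) to (7.5, 6.3), the red torus covered √(0.4² + 3.0²) ≈ 3.0 units.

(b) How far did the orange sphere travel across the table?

1.6

The orange sphere was near (4.8, 6.7) before and (3.3, 7.2) after, so it travelled √(1.5² + 0.5²) ≈ 1.6 units.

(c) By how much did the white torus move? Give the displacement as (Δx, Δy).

(-1.4, -2.2)

The white torus was at about (2.7, 4.3) and moved to about (1.3, 2.1).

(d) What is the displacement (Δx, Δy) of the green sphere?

(-3.1, -0.4)

The green sphere was at about (11.2, 4.0) and moved to about (8.1, 3.6).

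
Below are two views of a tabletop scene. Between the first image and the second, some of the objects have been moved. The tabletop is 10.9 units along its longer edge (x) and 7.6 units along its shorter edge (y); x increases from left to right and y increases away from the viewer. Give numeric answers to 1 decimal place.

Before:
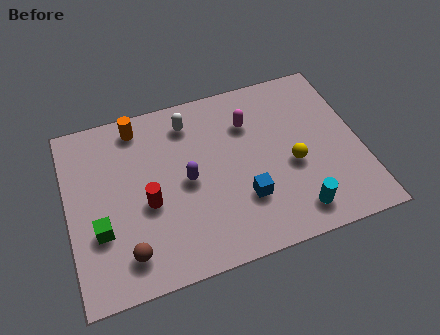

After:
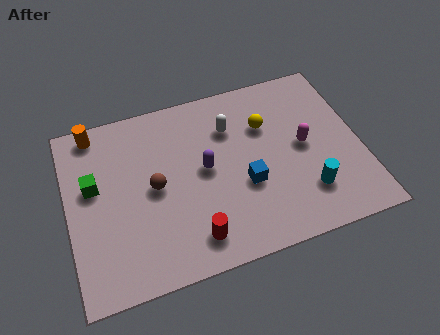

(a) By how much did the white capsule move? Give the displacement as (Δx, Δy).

(1.5, -0.7)

The white capsule was at about (4.7, 6.2) and moved to about (6.2, 5.5).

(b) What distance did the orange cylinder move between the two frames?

1.6

From (2.8, 6.6) to (1.2, 6.8), the orange cylinder covered √(1.6² + 0.2²) ≈ 1.6 units.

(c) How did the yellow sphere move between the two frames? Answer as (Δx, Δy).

(-0.8, 2.0)

From the two frames, the yellow sphere sits at roughly (8.3, 3.2) before and (7.5, 5.2) after.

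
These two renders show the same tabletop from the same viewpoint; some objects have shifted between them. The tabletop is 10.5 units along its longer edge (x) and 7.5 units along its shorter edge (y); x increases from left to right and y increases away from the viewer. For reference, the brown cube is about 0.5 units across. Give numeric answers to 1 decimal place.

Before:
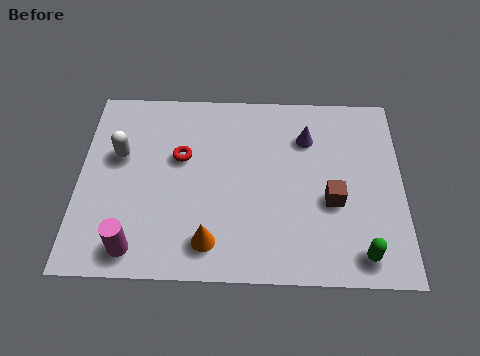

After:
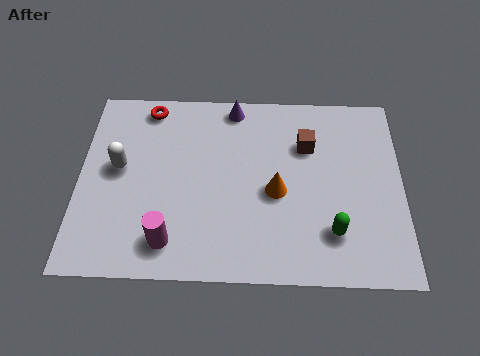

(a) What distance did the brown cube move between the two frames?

2.3

From (8.2, 3.0) to (7.4, 5.2), the brown cube covered √(0.8² + 2.2²) ≈ 2.3 units.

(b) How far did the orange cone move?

2.9

The orange cone moved from about (4.3, 1.3) to (6.4, 3.3), a distance of √(2.1² + 2.0²) ≈ 2.9.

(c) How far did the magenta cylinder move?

1.1

From (1.9, 1.0) to (3.0, 1.3), the magenta cylinder covered √(1.1² + 0.3²) ≈ 1.1 units.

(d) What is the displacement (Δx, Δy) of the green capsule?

(-0.9, 0.8)

The green capsule started near (9.1, 1.0) and ended near (8.2, 1.8).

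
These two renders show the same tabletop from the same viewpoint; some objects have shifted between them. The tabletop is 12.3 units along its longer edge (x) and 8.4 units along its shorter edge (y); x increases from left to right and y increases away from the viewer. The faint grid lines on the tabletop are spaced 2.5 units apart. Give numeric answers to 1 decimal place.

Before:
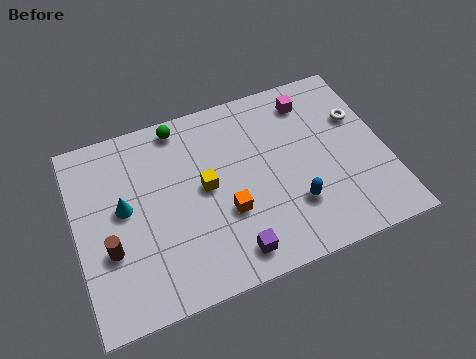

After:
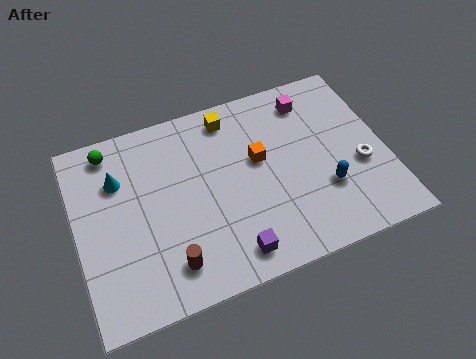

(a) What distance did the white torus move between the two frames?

2.2

From (11.4, 5.5) to (11.2, 3.3), the white torus covered √(0.2² + 2.2²) ≈ 2.2 units.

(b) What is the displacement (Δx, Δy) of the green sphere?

(-2.8, -0.2)

From the two frames, the green sphere sits at roughly (4.4, 7.5) before and (1.6, 7.3) after.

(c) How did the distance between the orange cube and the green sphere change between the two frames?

+1.5

They were about 4.7 units apart before and 6.2 after — 1.5 units further apart.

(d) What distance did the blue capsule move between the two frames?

1.3

The blue capsule moved from about (8.4, 2.4) to (9.7, 2.7), a distance of √(1.3² + 0.3²) ≈ 1.3.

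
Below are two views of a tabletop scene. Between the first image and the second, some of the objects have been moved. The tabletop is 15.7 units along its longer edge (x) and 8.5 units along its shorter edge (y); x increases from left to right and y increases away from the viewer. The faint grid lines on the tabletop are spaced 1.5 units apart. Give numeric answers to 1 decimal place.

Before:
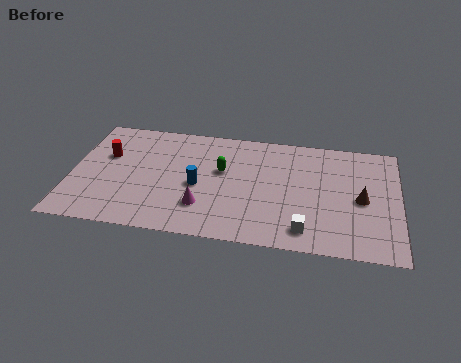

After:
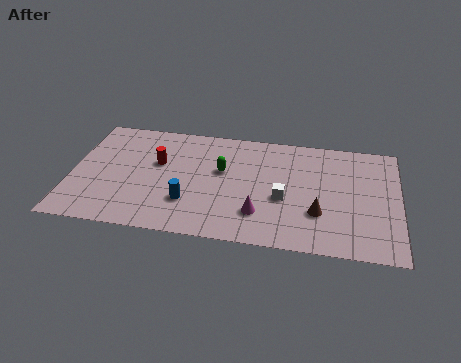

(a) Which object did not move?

the green capsule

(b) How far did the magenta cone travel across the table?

2.7

The magenta cone moved from about (6.4, 2.3) to (9.1, 2.2), a distance of √(2.7² + 0.1²) ≈ 2.7.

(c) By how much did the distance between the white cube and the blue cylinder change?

-1.1

They were about 5.7 units apart before and 4.6 after — 1.1 units closer together.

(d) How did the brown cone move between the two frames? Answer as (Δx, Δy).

(-2.0, -1.3)

The brown cone started near (13.9, 4.0) and ended near (11.9, 2.7).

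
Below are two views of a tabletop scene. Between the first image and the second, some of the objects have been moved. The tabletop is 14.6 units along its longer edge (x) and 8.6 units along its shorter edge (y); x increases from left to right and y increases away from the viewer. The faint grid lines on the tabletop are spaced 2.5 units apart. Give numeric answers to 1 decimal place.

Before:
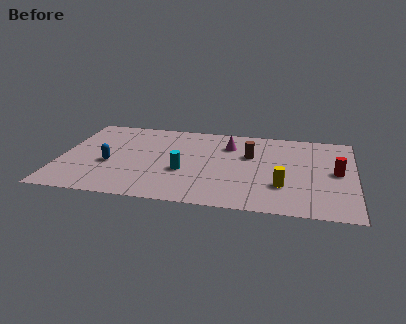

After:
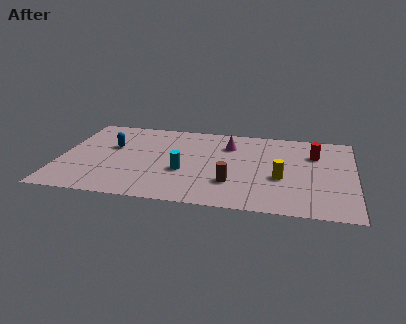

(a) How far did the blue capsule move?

1.8

The blue capsule moved from about (2.5, 3.5) to (2.5, 5.3), a distance of √(0.0² + 1.8²) ≈ 1.8.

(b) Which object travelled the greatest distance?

the brown cylinder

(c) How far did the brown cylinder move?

3.1

The brown cylinder was near (9.4, 5.5) before and (8.6, 2.5) after, so it travelled √(0.8² + 3.0²) ≈ 3.1 units.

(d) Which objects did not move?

the magenta cone and the cyan cylinder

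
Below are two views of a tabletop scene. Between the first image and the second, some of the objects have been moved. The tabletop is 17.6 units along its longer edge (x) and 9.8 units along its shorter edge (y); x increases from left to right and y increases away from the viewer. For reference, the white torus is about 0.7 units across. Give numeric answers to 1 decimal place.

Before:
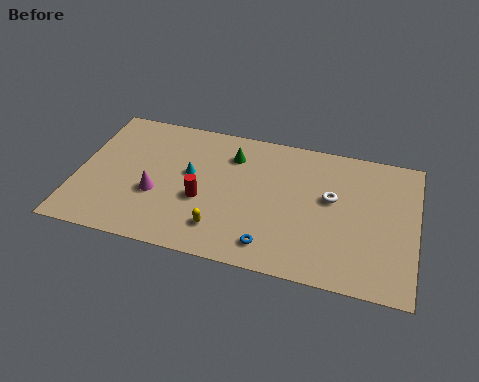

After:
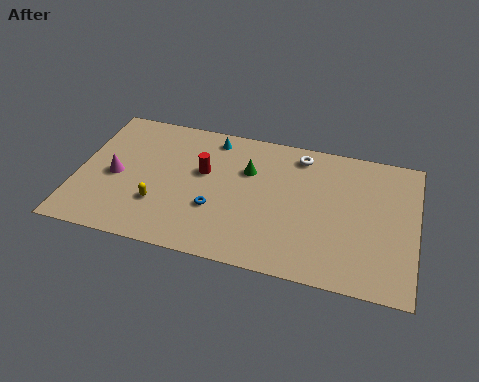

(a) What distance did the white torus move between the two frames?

3.2

The white torus was near (13.2, 5.7) before and (11.4, 8.4) after, so it travelled √(1.8² + 2.7²) ≈ 3.2 units.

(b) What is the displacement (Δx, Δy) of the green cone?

(0.9, -0.9)

The green cone was at about (7.9, 7.5) and moved to about (8.8, 6.6).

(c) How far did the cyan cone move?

3.1

The cyan cone moved from about (5.8, 5.6) to (6.8, 8.5), a distance of √(1.0² + 2.9²) ≈ 3.1.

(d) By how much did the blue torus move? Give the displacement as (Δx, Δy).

(-3.0, 1.8)

From the two frames, the blue torus sits at roughly (10.3, 1.6) before and (7.3, 3.4) after.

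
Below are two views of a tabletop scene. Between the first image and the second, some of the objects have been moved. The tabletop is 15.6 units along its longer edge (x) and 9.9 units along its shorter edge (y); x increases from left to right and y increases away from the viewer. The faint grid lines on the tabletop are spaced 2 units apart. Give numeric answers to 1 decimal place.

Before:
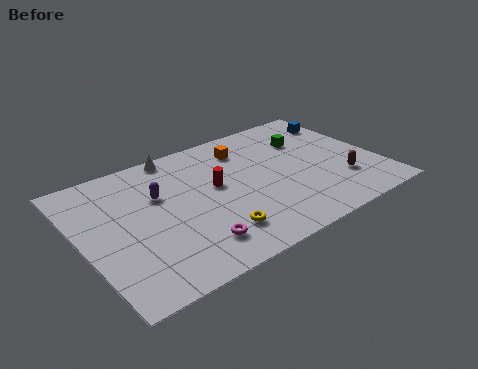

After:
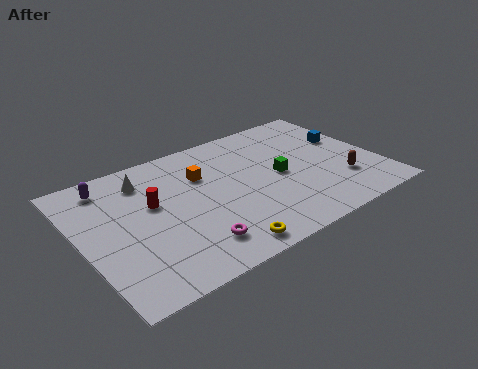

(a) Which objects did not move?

the magenta torus and the brown capsule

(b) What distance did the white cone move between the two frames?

2.2

The white cone moved from about (5.6, 9.1) to (3.7, 7.9), a distance of √(1.9² + 1.2²) ≈ 2.2.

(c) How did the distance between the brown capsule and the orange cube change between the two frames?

+1.3

Before: roughly 6.6 units apart; after: 7.9. That's 1.3 units further apart.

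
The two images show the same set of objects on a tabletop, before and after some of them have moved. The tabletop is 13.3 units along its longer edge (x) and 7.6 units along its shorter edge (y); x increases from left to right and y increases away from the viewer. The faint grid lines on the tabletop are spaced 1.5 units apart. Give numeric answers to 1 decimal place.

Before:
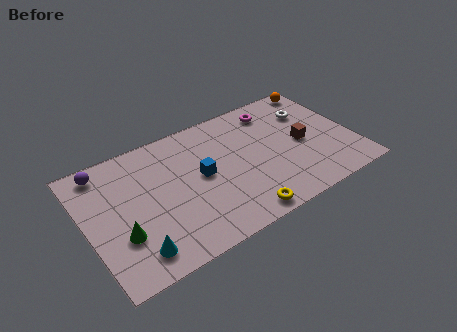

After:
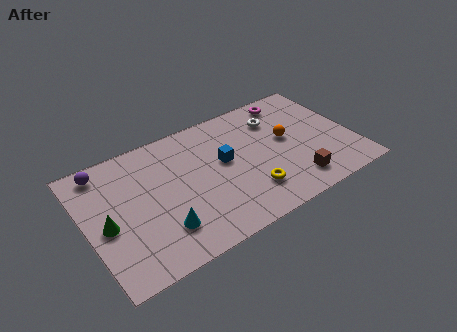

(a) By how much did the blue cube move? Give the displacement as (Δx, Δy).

(1.2, 0.3)

The blue cube was at about (5.7, 4.0) and moved to about (6.9, 4.3).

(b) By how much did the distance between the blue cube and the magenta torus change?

-0.3

They were about 4.7 units apart before and 4.4 after — 0.3 units closer together.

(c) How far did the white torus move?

1.7

From (11.5, 5.4) to (9.8, 5.7), the white torus covered √(1.7² + 0.3²) ≈ 1.7 units.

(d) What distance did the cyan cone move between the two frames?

1.5

From (2.0, 1.3) to (3.4, 1.9), the cyan cone covered √(1.4² + 0.6²) ≈ 1.5 units.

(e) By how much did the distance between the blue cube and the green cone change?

+1.6

Before: roughly 4.5 units apart; after: 6.1. That's 1.6 units further apart.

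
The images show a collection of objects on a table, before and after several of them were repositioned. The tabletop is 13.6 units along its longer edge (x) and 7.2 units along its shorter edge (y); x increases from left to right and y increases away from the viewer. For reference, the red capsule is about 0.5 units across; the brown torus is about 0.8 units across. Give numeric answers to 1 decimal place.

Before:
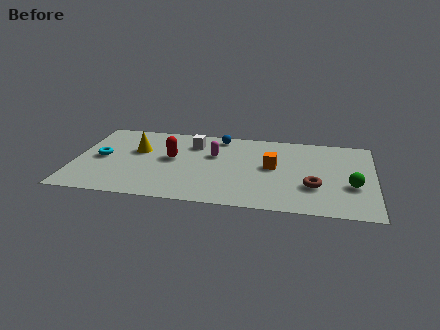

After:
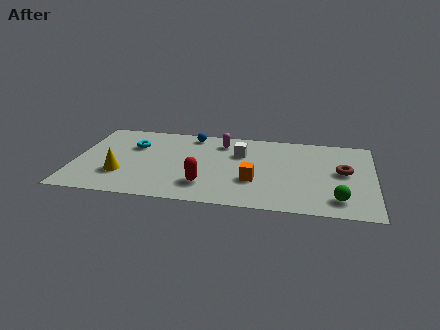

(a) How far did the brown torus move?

2.0

From (10.9, 2.4) to (12.2, 3.9), the brown torus covered √(1.3² + 1.5²) ≈ 2.0 units.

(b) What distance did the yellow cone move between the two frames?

2.4

The yellow cone was near (2.8, 4.5) before and (2.2, 2.2) after, so it travelled √(0.6² + 2.3²) ≈ 2.4 units.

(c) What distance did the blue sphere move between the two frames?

1.3

The blue sphere moved from about (6.5, 6.3) to (5.2, 6.3), a distance of √(1.3² + 0.0²) ≈ 1.3.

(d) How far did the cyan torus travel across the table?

1.9

From (1.2, 3.6) to (2.6, 4.9), the cyan torus covered √(1.4² + 1.3²) ≈ 1.9 units.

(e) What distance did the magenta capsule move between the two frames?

1.2

The magenta capsule was near (6.3, 4.6) before and (6.6, 5.8) after, so it travelled √(0.3² + 1.2²) ≈ 1.2 units.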